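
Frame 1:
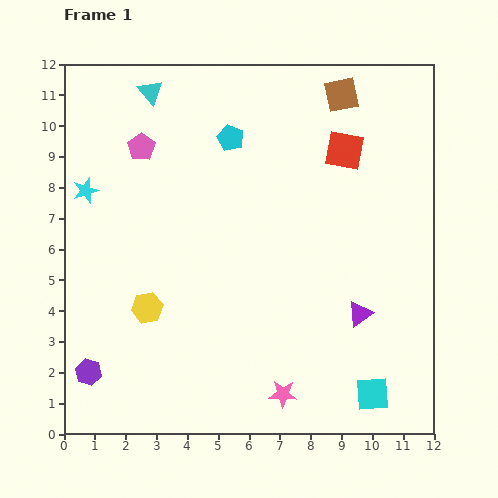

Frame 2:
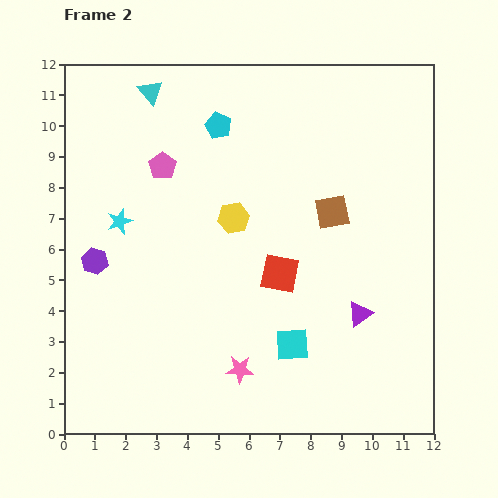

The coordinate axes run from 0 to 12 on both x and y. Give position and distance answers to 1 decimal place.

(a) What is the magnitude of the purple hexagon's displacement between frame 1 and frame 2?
3.6

The purple hexagon moved from (0.8, 2.0) to (1.0, 5.6), a distance of √(0.2² + 3.6²) ≈ 3.6.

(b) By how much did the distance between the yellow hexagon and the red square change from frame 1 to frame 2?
-5.9

Distance in frame 1: 8.2. Distance in frame 2: 2.3.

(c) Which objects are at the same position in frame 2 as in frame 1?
the cyan triangle, the purple triangle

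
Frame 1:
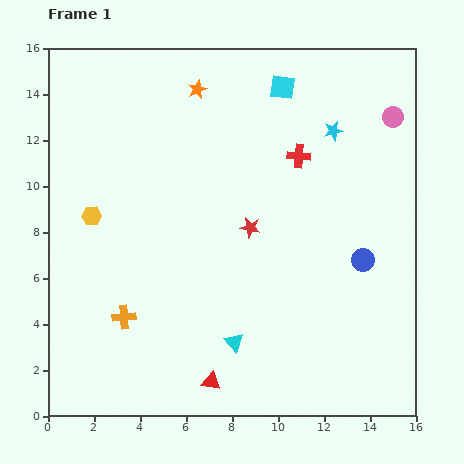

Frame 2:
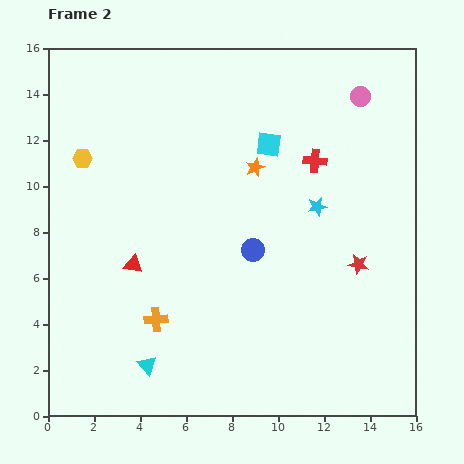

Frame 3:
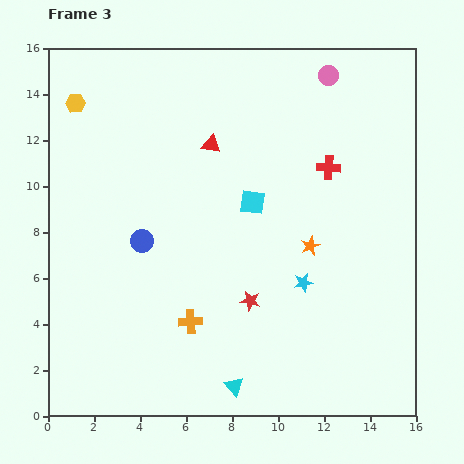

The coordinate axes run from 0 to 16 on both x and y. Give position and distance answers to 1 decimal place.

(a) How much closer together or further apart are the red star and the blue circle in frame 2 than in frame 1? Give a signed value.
-0.5

Distance in frame 1: 5.1. Distance in frame 2: 4.6.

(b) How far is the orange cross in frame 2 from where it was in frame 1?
1.4

The orange cross moved from (3.3, 4.3) to (4.7, 4.2), a distance of √(1.4² + 0.1²) ≈ 1.4.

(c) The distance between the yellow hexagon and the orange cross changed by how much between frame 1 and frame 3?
+6.1

Distance in frame 1: 4.6. Distance in frame 3: 10.7.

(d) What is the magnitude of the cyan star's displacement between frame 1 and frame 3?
6.7

The cyan star moved from (12.4, 12.4) to (11.1, 5.8), a distance of √(1.3² + 6.6²) ≈ 6.7.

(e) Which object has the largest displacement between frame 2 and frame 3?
the red triangle

(moved 6.2; next 5.0)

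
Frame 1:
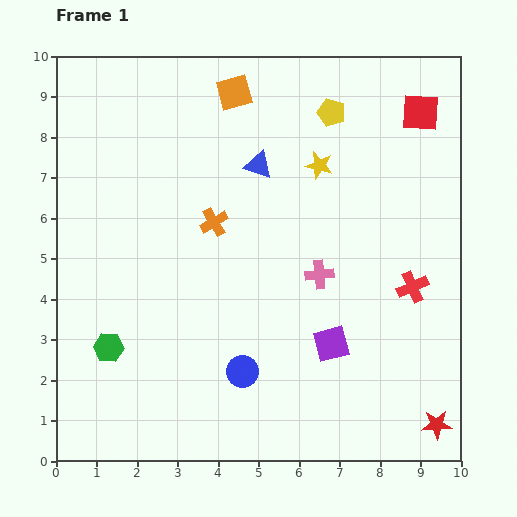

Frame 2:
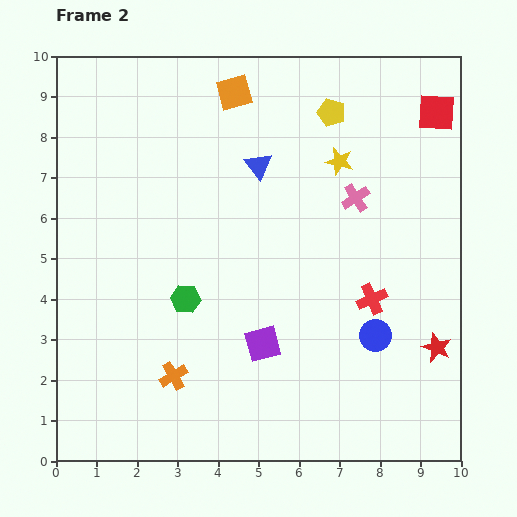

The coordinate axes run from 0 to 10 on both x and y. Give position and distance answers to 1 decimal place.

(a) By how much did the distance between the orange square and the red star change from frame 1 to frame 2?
-1.6

Distance in frame 1: 9.6. Distance in frame 2: 8.0.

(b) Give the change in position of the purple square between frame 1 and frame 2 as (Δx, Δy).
(-1.7, 0.0)

The purple square was at (6.8, 2.9) in frame 1 and (5.1, 2.9) in frame 2.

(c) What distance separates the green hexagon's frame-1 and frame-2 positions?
2.2

The green hexagon moved from (1.3, 2.8) to (3.2, 4.0), a distance of √(1.9² + 1.2²) ≈ 2.2.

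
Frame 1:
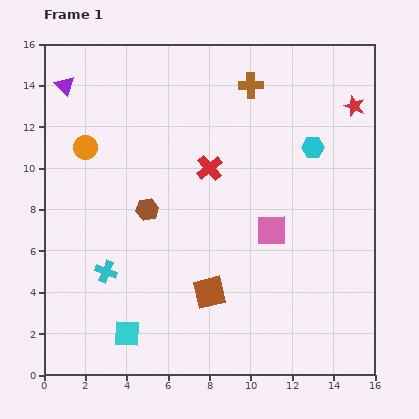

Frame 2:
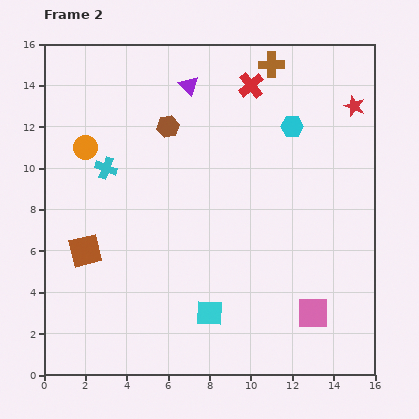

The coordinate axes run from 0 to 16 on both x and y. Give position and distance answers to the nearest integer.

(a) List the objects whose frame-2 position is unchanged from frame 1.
the red star, the orange circle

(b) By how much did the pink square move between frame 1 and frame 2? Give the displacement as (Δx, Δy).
(2, -4)

The pink square was at (11, 7) in frame 1 and (13, 3) in frame 2.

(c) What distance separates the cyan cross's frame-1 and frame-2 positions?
5

The cyan cross moved from (3, 5) to (3, 10), a distance of √(0² + 5²) ≈ 5.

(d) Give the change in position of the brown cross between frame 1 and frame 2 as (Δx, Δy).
(1, 1)

The brown cross was at (10, 14) in frame 1 and (11, 15) in frame 2.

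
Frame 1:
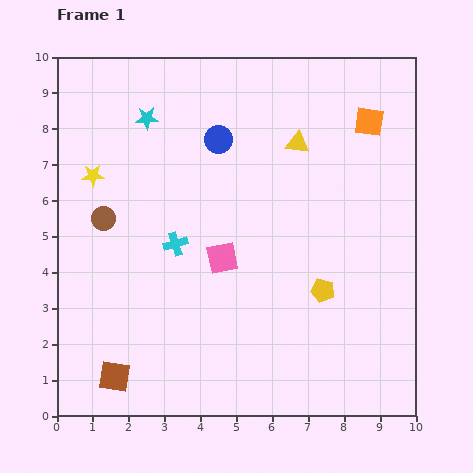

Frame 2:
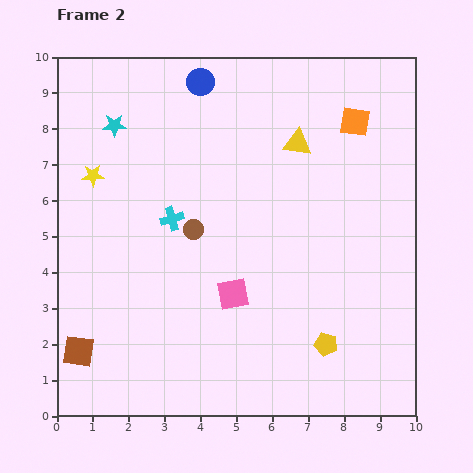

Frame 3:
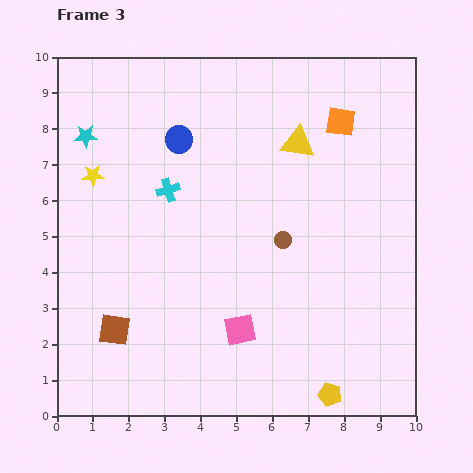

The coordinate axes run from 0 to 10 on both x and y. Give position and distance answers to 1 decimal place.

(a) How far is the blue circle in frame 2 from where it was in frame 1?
1.7

The blue circle moved from (4.5, 7.7) to (4.0, 9.3), a distance of √(0.5² + 1.6²) ≈ 1.7.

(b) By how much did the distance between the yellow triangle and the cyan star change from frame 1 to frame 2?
+0.8

Distance in frame 1: 4.3. Distance in frame 2: 5.1.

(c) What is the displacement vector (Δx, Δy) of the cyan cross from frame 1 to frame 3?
(-0.2, 1.5)

The cyan cross was at (3.3, 4.8) in frame 1 and (3.1, 6.3) in frame 3.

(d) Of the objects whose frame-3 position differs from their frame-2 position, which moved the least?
the orange square

(moved 0.4)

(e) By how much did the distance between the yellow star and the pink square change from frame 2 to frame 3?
+0.8

Distance in frame 2: 5.1. Distance in frame 3: 5.9.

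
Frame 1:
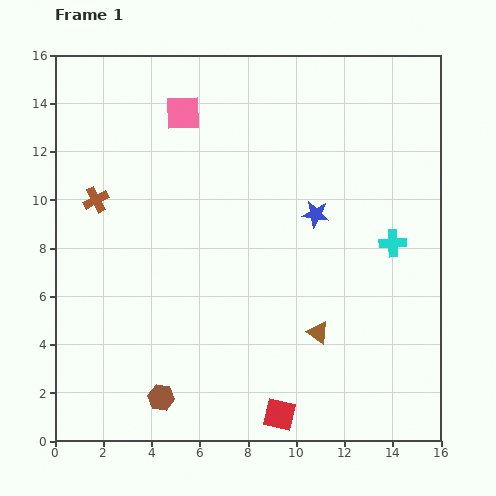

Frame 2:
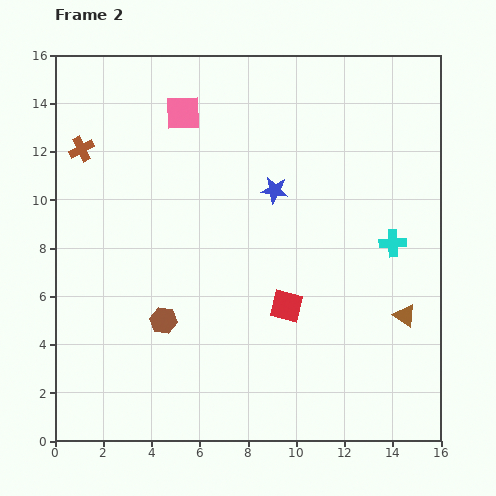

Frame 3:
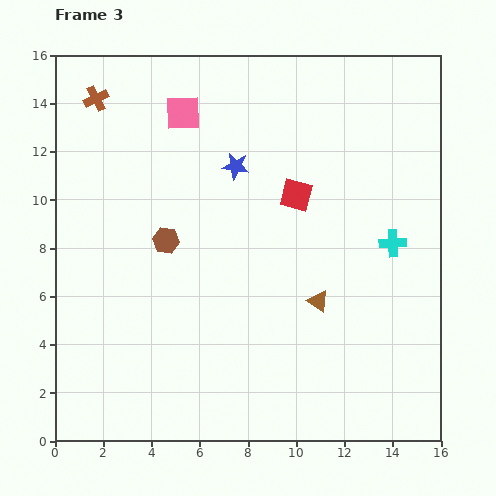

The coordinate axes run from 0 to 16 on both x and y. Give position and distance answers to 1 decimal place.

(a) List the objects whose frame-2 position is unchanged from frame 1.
the pink square, the cyan cross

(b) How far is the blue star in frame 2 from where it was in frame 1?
2.0

The blue star moved from (10.8, 9.4) to (9.1, 10.4), a distance of √(1.7² + 1.0²) ≈ 2.0.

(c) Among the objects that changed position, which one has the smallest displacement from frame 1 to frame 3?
the brown triangle

(moved 1.3)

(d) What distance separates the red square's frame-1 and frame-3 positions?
9.1

The red square moved from (9.3, 1.1) to (10.0, 10.2), a distance of √(0.7² + 9.1²) ≈ 9.1.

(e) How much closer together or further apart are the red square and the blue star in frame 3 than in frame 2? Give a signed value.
-2.0

Distance in frame 2: 4.8. Distance in frame 3: 2.8.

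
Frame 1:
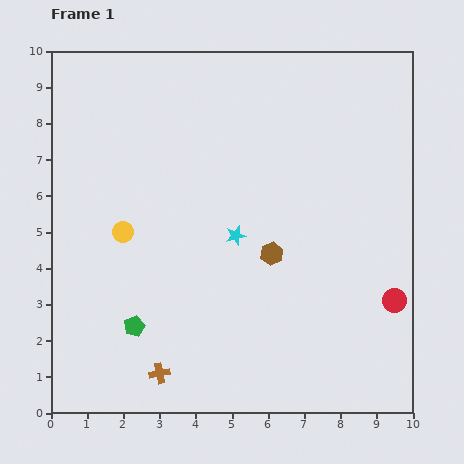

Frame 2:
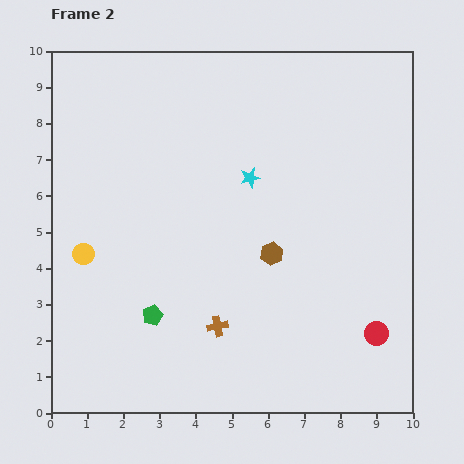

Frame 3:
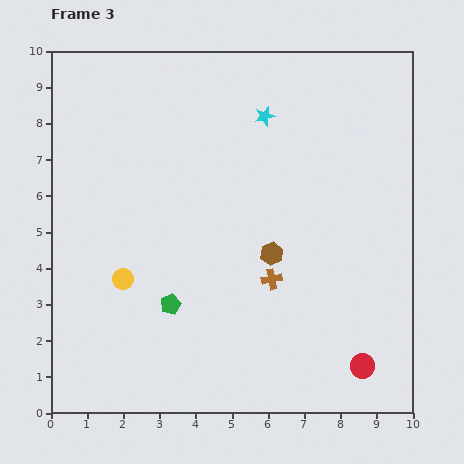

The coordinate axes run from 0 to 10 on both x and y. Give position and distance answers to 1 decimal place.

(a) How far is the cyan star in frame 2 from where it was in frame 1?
1.6

The cyan star moved from (5.1, 4.9) to (5.5, 6.5), a distance of √(0.4² + 1.6²) ≈ 1.6.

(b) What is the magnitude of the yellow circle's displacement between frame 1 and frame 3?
1.3

The yellow circle moved from (2.0, 5.0) to (2.0, 3.7), a distance of √(0.0² + 1.3²) ≈ 1.3.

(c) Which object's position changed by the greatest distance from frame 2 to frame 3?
the brown cross

(moved 2.0; next 1.7)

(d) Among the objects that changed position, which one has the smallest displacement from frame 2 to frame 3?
the green pentagon

(moved 0.6)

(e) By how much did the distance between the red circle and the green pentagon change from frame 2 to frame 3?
-0.6

Distance in frame 2: 6.2. Distance in frame 3: 5.6.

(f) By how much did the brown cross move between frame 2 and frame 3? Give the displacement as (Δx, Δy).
(1.5, 1.3)

The brown cross was at (4.6, 2.4) in frame 2 and (6.1, 3.7) in frame 3.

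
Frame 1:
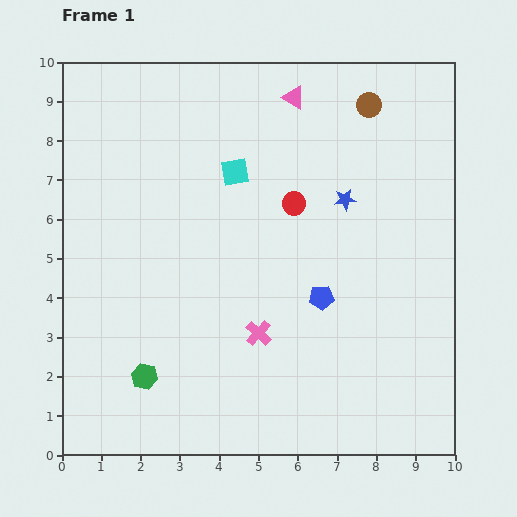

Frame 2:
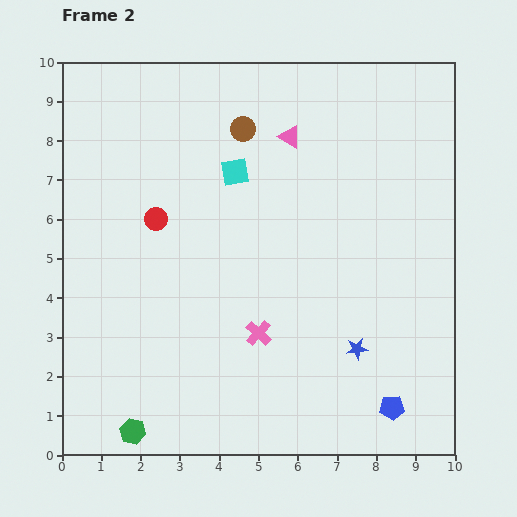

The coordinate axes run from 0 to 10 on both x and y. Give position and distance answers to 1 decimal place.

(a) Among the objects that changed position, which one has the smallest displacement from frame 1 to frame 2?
the pink triangle

(moved 1.0)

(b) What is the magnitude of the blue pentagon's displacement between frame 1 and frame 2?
3.3

The blue pentagon moved from (6.6, 4.0) to (8.4, 1.2), a distance of √(1.8² + 2.8²) ≈ 3.3.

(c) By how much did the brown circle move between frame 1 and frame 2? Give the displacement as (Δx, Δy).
(-3.2, -0.6)

The brown circle was at (7.8, 8.9) in frame 1 and (4.6, 8.3) in frame 2.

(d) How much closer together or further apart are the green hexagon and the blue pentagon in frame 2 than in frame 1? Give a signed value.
+1.7

Distance in frame 1: 4.9. Distance in frame 2: 6.6.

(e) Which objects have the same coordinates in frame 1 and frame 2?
the cyan square, the pink cross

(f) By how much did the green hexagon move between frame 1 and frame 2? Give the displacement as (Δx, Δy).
(-0.3, -1.4)

The green hexagon was at (2.1, 2.0) in frame 1 and (1.8, 0.6) in frame 2.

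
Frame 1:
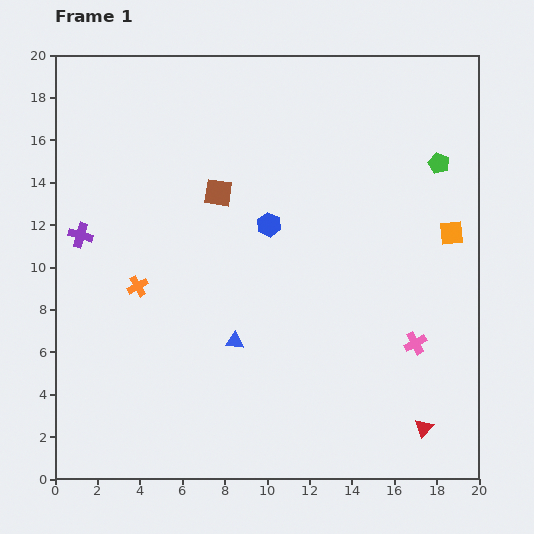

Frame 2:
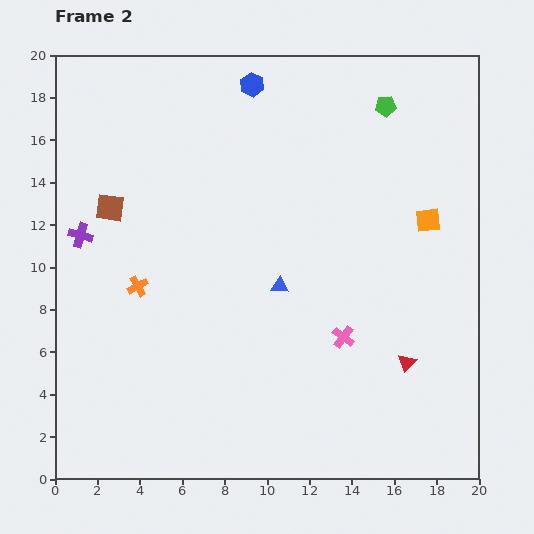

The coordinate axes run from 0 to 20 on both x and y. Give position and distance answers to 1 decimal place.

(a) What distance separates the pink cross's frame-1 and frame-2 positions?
3.4

The pink cross moved from (17.0, 6.4) to (13.6, 6.7), a distance of √(3.4² + 0.3²) ≈ 3.4.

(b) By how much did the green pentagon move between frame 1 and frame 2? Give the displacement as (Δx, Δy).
(-2.5, 2.7)

The green pentagon was at (18.1, 14.9) in frame 1 and (15.6, 17.6) in frame 2.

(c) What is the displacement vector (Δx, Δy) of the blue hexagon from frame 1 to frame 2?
(-0.8, 6.6)

The blue hexagon was at (10.1, 12.0) in frame 1 and (9.3, 18.6) in frame 2.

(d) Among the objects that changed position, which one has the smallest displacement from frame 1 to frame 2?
the orange square

(moved 1.3)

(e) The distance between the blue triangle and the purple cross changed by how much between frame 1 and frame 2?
+0.9

Distance in frame 1: 8.8. Distance in frame 2: 9.7.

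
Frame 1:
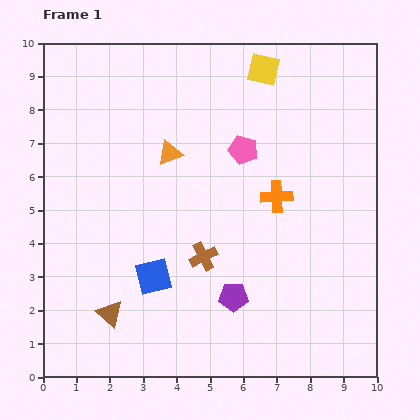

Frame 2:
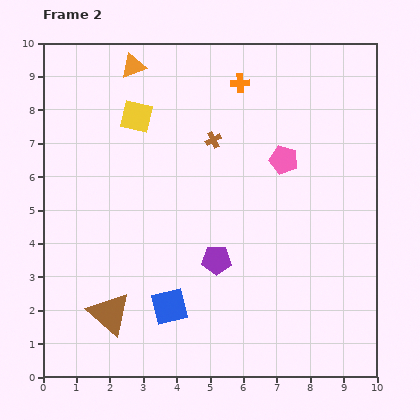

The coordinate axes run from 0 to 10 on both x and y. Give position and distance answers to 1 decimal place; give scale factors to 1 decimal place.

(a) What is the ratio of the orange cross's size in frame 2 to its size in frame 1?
0.6×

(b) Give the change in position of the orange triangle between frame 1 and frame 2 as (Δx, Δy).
(-1.1, 2.6)

The orange triangle was at (3.8, 6.7) in frame 1 and (2.7, 9.3) in frame 2.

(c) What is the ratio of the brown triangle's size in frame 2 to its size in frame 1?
1.6×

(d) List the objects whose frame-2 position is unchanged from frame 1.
the brown triangle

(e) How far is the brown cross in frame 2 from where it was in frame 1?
3.5

The brown cross moved from (4.8, 3.6) to (5.1, 7.1), a distance of √(0.3² + 3.5²) ≈ 3.5.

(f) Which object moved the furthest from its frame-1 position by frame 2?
the yellow square

(moved 4.0; next 3.6)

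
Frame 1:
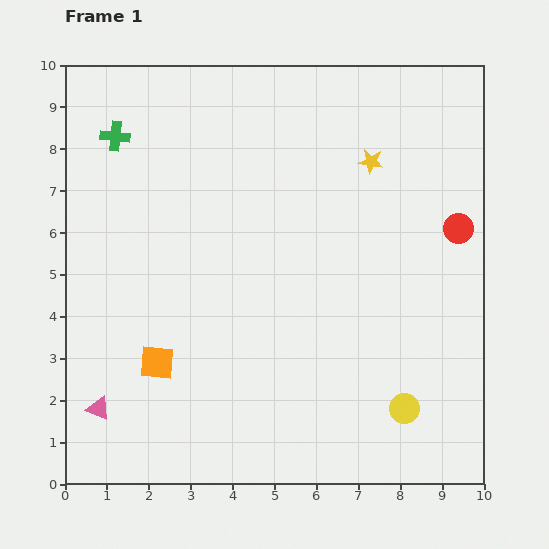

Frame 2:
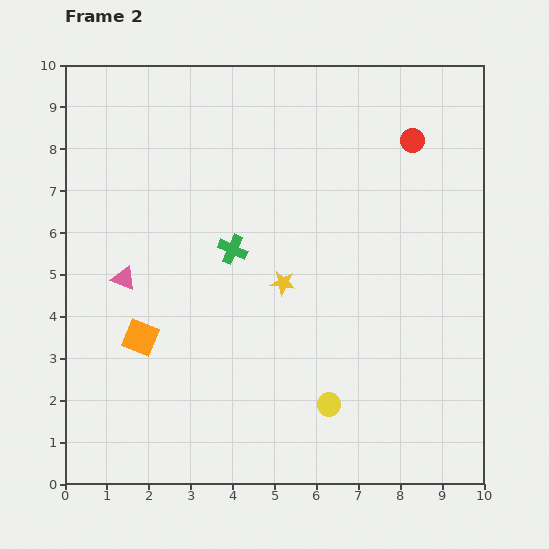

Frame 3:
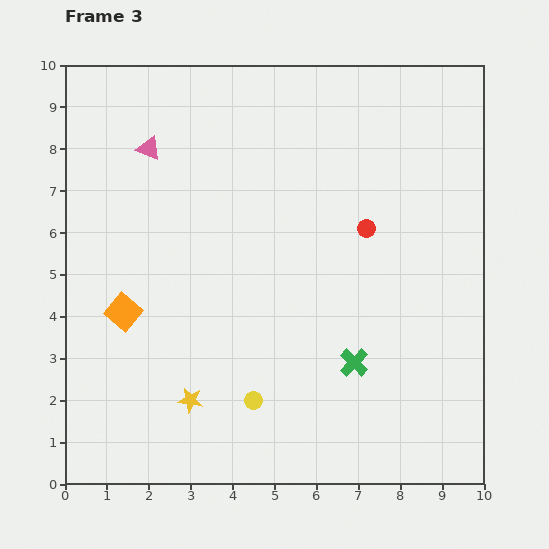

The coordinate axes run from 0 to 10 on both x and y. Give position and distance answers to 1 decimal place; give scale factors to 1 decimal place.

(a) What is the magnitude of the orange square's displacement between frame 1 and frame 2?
0.7

The orange square moved from (2.2, 2.9) to (1.8, 3.5), a distance of √(0.4² + 0.6²) ≈ 0.7.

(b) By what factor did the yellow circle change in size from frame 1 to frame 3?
0.6×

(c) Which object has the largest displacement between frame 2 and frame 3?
the green cross

(moved 4.0; next 3.6)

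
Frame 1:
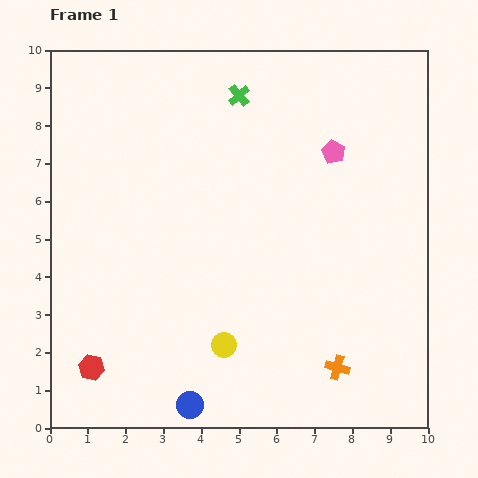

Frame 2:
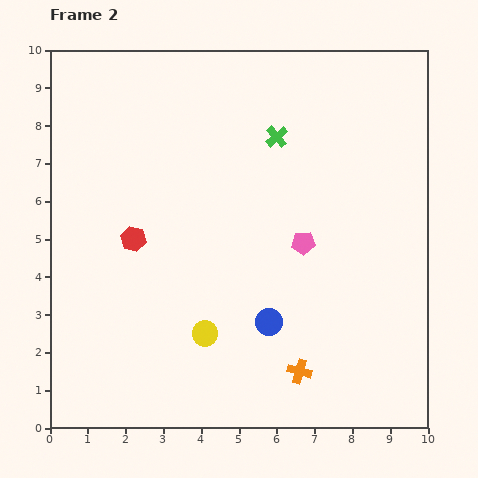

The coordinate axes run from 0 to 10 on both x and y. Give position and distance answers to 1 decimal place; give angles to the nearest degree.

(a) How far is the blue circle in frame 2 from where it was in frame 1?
3.0

The blue circle moved from (3.7, 0.6) to (5.8, 2.8), a distance of √(2.1² + 2.2²) ≈ 3.0.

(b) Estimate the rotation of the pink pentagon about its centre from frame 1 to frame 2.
31° counter-clockwise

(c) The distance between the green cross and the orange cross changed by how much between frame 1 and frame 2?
-1.5

Distance in frame 1: 7.7. Distance in frame 2: 6.2.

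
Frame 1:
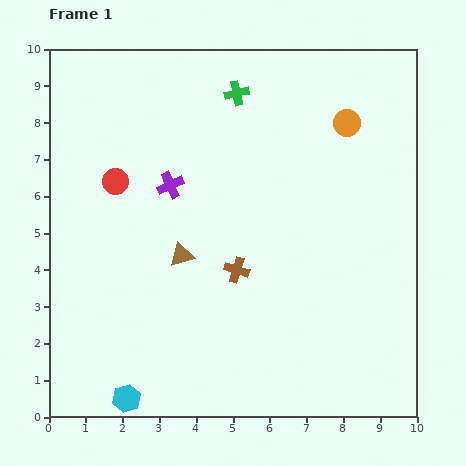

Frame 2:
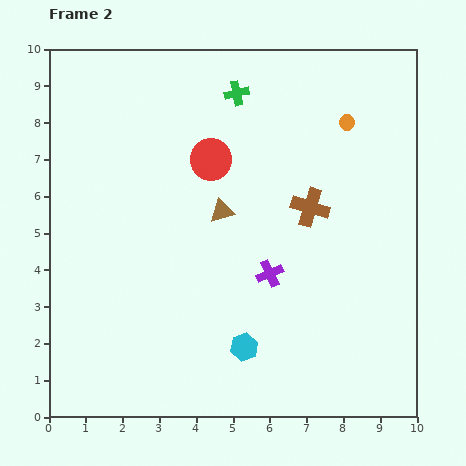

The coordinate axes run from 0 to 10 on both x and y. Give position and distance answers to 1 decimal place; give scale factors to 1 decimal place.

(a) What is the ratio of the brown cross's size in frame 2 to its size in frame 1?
1.5×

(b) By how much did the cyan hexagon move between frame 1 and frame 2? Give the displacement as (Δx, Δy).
(3.2, 1.4)

The cyan hexagon was at (2.1, 0.5) in frame 1 and (5.3, 1.9) in frame 2.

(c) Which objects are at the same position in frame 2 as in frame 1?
the orange circle, the green cross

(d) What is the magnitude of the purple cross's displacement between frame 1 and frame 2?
3.6

The purple cross moved from (3.3, 6.3) to (6.0, 3.9), a distance of √(2.7² + 2.4²) ≈ 3.6.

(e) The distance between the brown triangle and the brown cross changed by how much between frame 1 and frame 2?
+0.8

Distance in frame 1: 1.6. Distance in frame 2: 2.4.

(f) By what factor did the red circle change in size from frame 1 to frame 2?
1.6×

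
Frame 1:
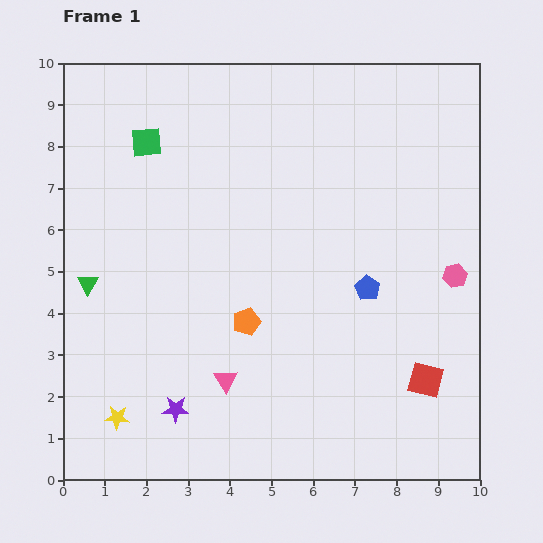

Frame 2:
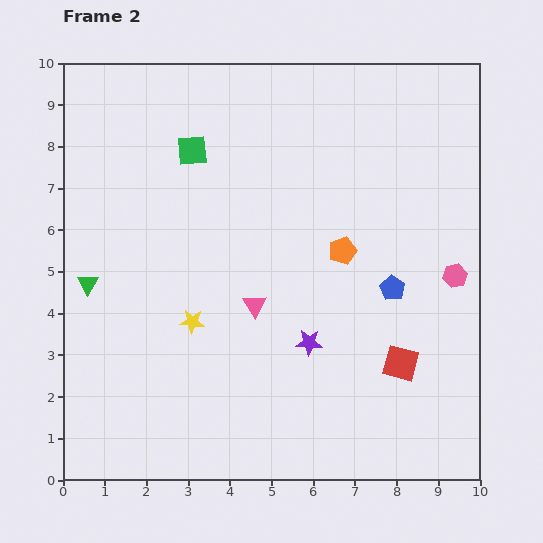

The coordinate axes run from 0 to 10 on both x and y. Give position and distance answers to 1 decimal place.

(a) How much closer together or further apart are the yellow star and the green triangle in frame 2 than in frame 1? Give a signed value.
-0.6

Distance in frame 1: 3.3. Distance in frame 2: 2.7.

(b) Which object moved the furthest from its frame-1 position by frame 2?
the purple star

(moved 3.6; next 2.9)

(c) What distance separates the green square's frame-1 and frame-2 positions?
1.1

The green square moved from (2.0, 8.1) to (3.1, 7.9), a distance of √(1.1² + 0.2²) ≈ 1.1.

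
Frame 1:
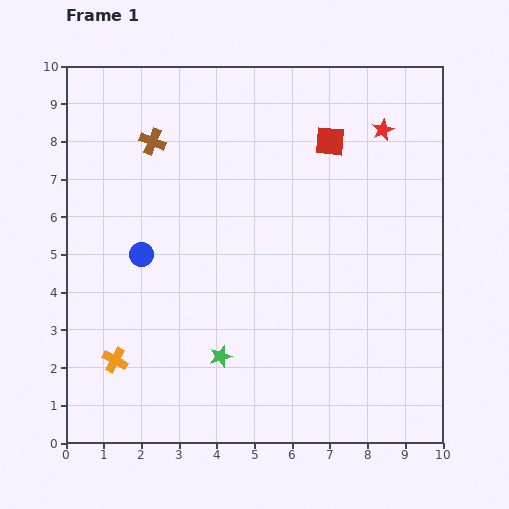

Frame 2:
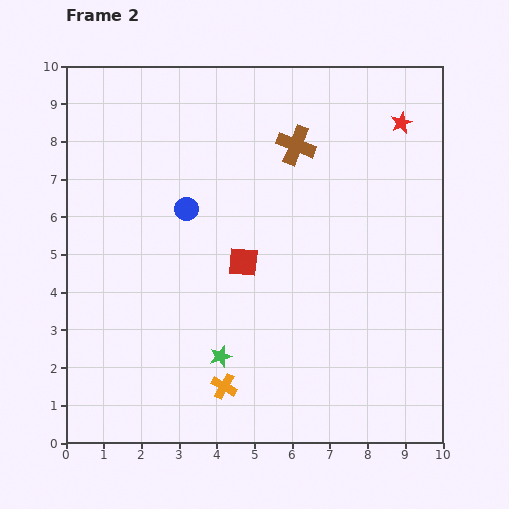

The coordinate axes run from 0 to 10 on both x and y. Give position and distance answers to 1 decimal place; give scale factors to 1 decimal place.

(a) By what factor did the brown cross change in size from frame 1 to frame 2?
1.5×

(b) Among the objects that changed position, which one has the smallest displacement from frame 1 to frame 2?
the red star

(moved 0.5)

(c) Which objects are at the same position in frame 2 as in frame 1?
the green star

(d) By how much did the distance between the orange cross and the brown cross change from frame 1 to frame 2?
+0.8

Distance in frame 1: 5.9. Distance in frame 2: 6.7.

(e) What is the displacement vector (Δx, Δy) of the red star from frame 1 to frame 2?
(0.5, 0.2)

The red star was at (8.4, 8.3) in frame 1 and (8.9, 8.5) in frame 2.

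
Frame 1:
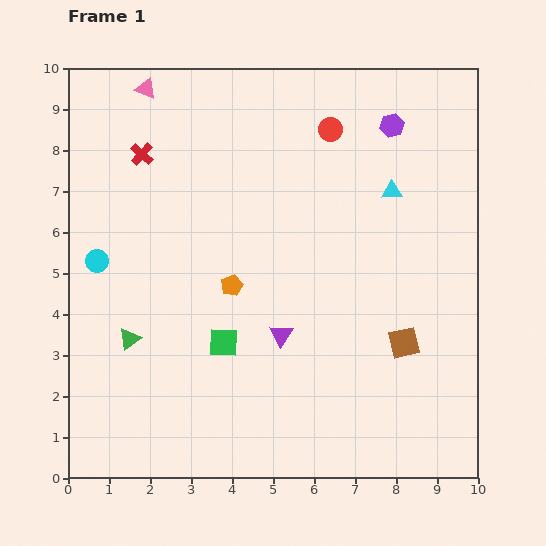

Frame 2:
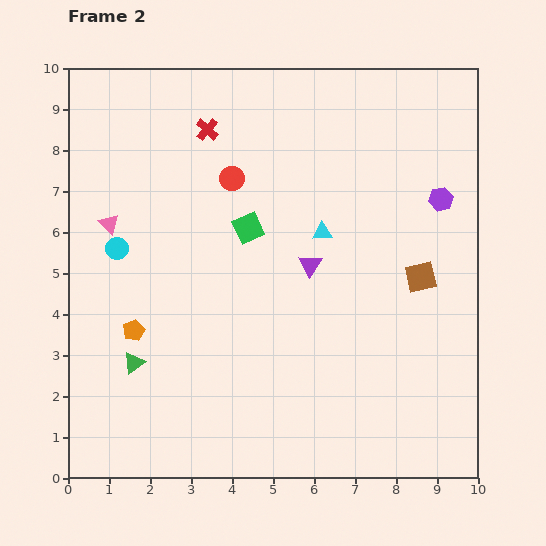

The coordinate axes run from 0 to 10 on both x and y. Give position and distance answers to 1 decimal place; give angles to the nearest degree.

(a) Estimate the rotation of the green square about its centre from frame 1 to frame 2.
27° counter-clockwise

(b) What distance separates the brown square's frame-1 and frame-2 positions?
1.6

The brown square moved from (8.2, 3.3) to (8.6, 4.9), a distance of √(0.4² + 1.6²) ≈ 1.6.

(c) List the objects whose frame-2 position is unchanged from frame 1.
none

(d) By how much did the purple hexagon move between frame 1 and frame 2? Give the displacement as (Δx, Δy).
(1.2, -1.8)

The purple hexagon was at (7.9, 8.6) in frame 1 and (9.1, 6.8) in frame 2.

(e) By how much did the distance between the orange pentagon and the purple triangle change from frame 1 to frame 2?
+2.9

Distance in frame 1: 1.7. Distance in frame 2: 4.6.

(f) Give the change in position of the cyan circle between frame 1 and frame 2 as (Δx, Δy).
(0.5, 0.3)

The cyan circle was at (0.7, 5.3) in frame 1 and (1.2, 5.6) in frame 2.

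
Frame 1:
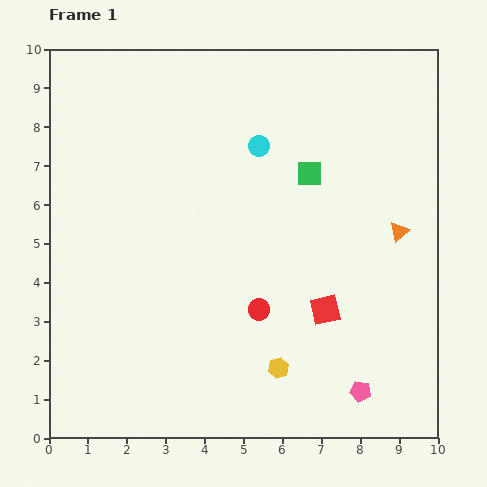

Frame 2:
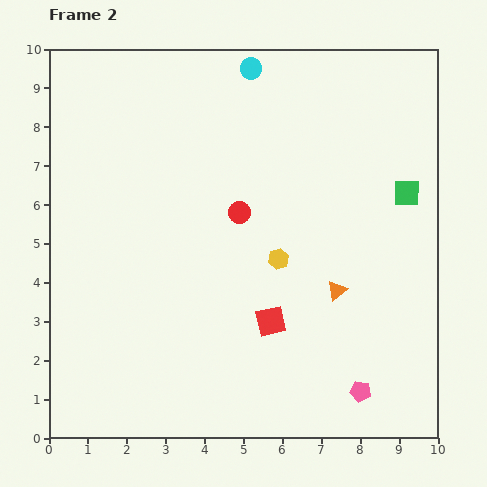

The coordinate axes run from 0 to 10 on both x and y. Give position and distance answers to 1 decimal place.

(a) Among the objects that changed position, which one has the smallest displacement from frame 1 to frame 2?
the red square

(moved 1.4)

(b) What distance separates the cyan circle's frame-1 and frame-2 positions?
2.0

The cyan circle moved from (5.4, 7.5) to (5.2, 9.5), a distance of √(0.2² + 2.0²) ≈ 2.0.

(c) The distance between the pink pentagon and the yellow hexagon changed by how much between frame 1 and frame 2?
+1.8

Distance in frame 1: 2.2. Distance in frame 2: 4.0.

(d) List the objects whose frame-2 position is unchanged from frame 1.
the pink pentagon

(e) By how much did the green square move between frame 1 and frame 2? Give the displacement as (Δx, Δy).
(2.5, -0.5)

The green square was at (6.7, 6.8) in frame 1 and (9.2, 6.3) in frame 2.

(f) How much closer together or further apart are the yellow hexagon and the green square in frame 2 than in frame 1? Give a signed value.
-1.4

Distance in frame 1: 5.1. Distance in frame 2: 3.7.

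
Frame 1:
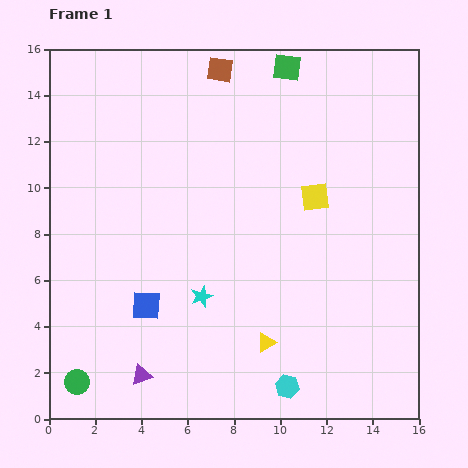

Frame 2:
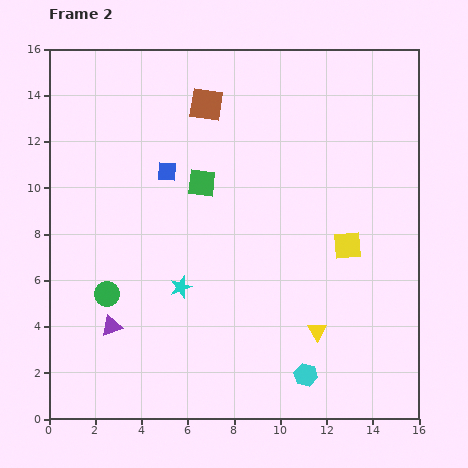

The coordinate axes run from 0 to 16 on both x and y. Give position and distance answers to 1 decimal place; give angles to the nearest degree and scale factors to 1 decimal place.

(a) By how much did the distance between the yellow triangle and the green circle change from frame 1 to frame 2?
+0.8

Distance in frame 1: 8.4. Distance in frame 2: 9.2.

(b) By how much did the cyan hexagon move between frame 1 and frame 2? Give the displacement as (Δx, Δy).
(0.8, 0.5)

The cyan hexagon was at (10.3, 1.4) in frame 1 and (11.1, 1.9) in frame 2.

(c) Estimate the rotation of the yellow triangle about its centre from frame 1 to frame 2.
32° counter-clockwise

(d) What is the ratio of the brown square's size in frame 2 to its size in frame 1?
1.3×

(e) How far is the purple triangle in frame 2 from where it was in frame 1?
2.5

The purple triangle moved from (4.0, 1.9) to (2.7, 4.0), a distance of √(1.3² + 2.1²) ≈ 2.5.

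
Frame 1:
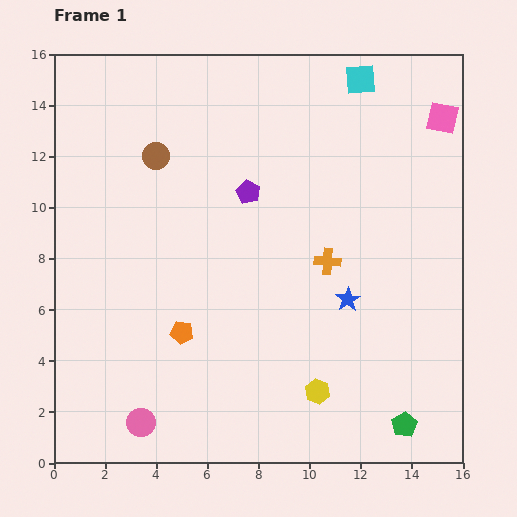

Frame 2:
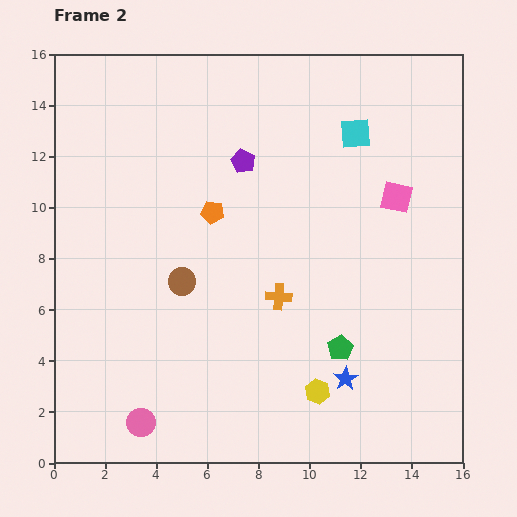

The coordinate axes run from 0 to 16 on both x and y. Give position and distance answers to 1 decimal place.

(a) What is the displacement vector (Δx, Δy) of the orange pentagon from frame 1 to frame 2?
(1.2, 4.7)

The orange pentagon was at (5.0, 5.1) in frame 1 and (6.2, 9.8) in frame 2.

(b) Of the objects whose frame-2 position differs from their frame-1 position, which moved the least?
the purple pentagon

(moved 1.2)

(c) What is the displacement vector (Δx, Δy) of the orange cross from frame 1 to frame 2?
(-1.9, -1.4)

The orange cross was at (10.7, 7.9) in frame 1 and (8.8, 6.5) in frame 2.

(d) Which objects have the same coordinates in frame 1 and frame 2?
the yellow hexagon, the pink circle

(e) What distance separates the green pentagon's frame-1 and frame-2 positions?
3.9

The green pentagon moved from (13.7, 1.5) to (11.2, 4.5), a distance of √(2.5² + 3.0²) ≈ 3.9.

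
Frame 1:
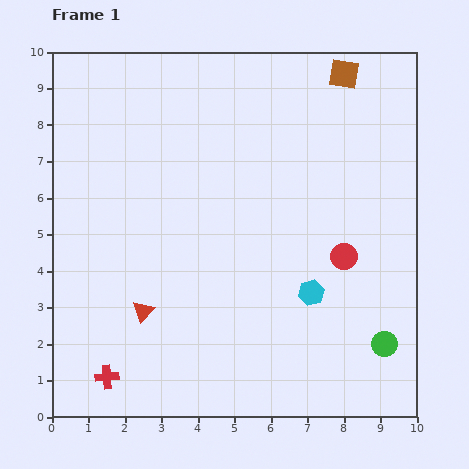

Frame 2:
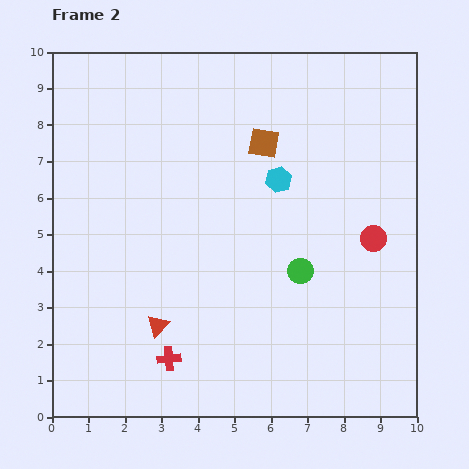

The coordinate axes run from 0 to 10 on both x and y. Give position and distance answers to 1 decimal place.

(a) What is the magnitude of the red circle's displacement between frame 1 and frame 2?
0.9

The red circle moved from (8.0, 4.4) to (8.8, 4.9), a distance of √(0.8² + 0.5²) ≈ 0.9.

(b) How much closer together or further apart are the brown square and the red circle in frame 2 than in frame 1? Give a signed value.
-1.0

Distance in frame 1: 5.0. Distance in frame 2: 4.0.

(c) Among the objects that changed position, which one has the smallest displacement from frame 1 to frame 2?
the red triangle

(moved 0.6)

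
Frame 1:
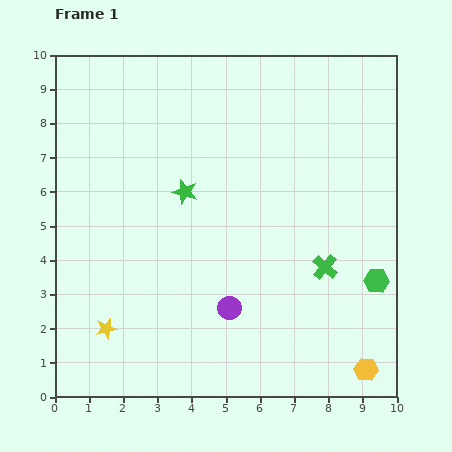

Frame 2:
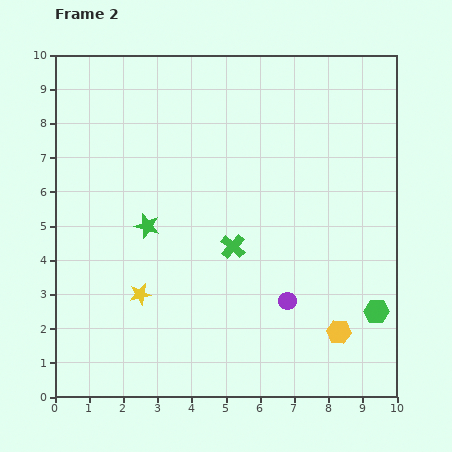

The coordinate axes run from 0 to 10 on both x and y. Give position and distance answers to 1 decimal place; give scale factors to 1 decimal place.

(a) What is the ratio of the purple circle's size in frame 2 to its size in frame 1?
0.7×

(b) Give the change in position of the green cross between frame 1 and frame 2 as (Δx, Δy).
(-2.7, 0.6)

The green cross was at (7.9, 3.8) in frame 1 and (5.2, 4.4) in frame 2.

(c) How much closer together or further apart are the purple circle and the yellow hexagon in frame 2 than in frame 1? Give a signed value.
-2.7

Distance in frame 1: 4.4. Distance in frame 2: 1.7.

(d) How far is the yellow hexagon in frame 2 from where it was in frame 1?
1.4

The yellow hexagon moved from (9.1, 0.8) to (8.3, 1.9), a distance of √(0.8² + 1.1²) ≈ 1.4.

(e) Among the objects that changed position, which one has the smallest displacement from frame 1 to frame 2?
the green hexagon

(moved 0.9)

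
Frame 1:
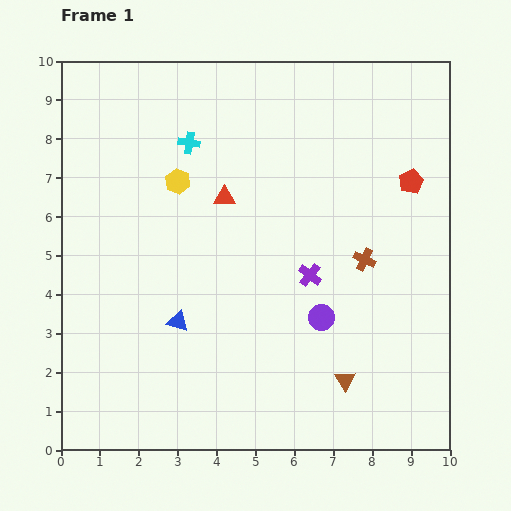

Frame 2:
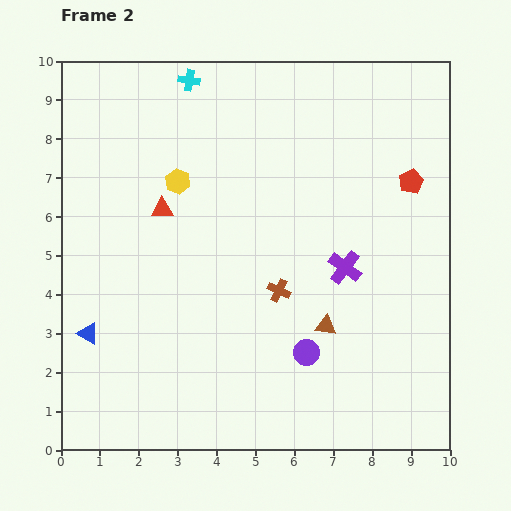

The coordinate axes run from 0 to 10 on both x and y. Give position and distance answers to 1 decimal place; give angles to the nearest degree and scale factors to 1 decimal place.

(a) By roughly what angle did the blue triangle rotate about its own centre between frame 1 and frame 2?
15° clockwise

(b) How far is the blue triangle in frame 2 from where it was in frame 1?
2.3

The blue triangle moved from (3.0, 3.3) to (0.7, 3.0), a distance of √(2.3² + 0.3²) ≈ 2.3.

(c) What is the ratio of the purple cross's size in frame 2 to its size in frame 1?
1.4×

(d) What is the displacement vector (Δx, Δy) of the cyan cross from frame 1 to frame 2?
(0.0, 1.6)

The cyan cross was at (3.3, 7.9) in frame 1 and (3.3, 9.5) in frame 2.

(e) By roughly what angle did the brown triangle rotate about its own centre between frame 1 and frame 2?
50° counter-clockwise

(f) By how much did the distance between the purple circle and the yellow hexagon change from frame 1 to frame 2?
+0.4

Distance in frame 1: 5.1. Distance in frame 2: 5.5.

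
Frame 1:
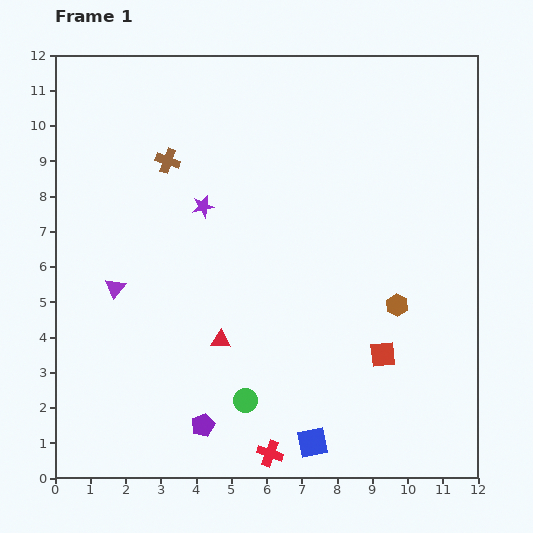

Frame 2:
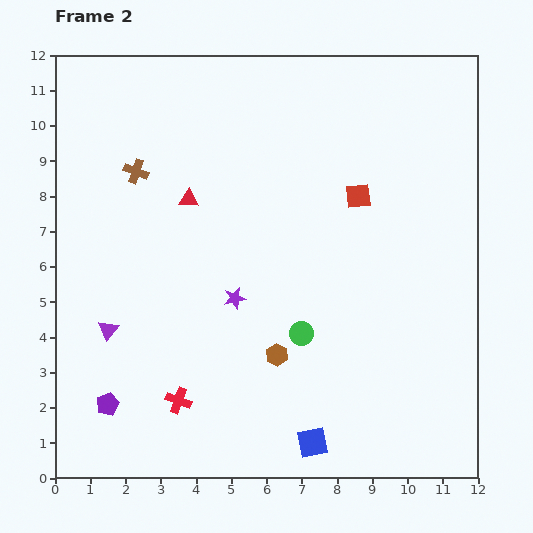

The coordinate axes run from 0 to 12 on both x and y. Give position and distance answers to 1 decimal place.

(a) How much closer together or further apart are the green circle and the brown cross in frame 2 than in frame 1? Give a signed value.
-0.5

Distance in frame 1: 7.1. Distance in frame 2: 6.6.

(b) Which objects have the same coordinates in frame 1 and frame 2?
the blue square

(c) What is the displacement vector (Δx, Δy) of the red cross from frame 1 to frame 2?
(-2.6, 1.5)

The red cross was at (6.1, 0.7) in frame 1 and (3.5, 2.2) in frame 2.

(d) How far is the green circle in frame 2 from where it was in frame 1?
2.5

The green circle moved from (5.4, 2.2) to (7.0, 4.1), a distance of √(1.6² + 1.9²) ≈ 2.5.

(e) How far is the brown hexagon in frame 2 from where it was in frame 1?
3.7

The brown hexagon moved from (9.7, 4.9) to (6.3, 3.5), a distance of √(3.4² + 1.4²) ≈ 3.7.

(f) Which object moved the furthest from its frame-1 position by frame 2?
the red square

(moved 4.6; next 4.1)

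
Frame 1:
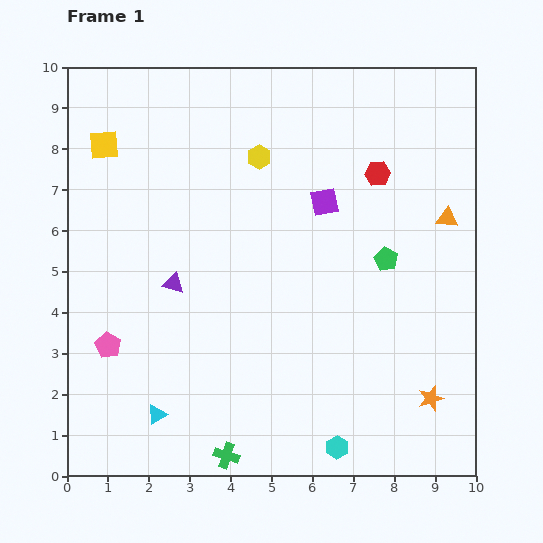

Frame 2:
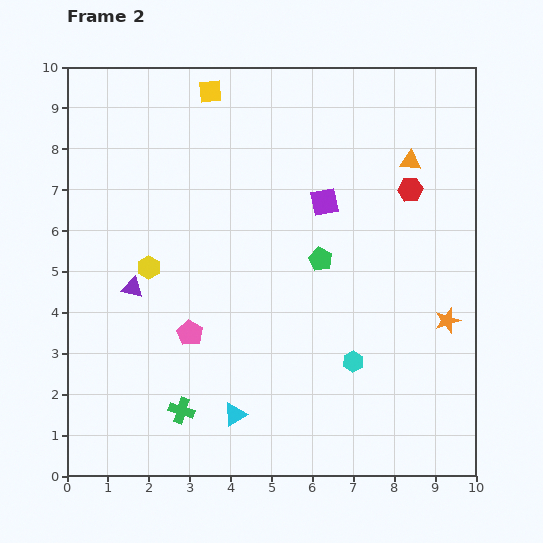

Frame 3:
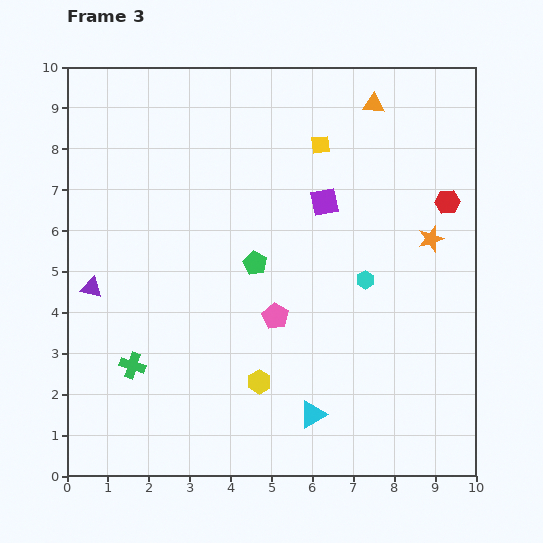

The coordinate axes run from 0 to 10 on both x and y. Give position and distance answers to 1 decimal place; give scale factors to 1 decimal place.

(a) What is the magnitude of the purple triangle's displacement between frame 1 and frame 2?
1.0

The purple triangle moved from (2.6, 4.7) to (1.6, 4.6), a distance of √(1.0² + 0.1²) ≈ 1.0.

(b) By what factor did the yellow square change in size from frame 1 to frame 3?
0.6×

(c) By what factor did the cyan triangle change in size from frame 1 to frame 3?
1.4×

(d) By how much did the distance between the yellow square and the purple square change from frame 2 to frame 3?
-2.5

Distance in frame 2: 3.9. Distance in frame 3: 1.4.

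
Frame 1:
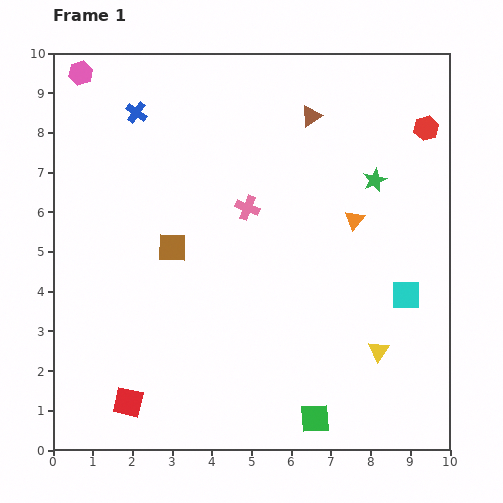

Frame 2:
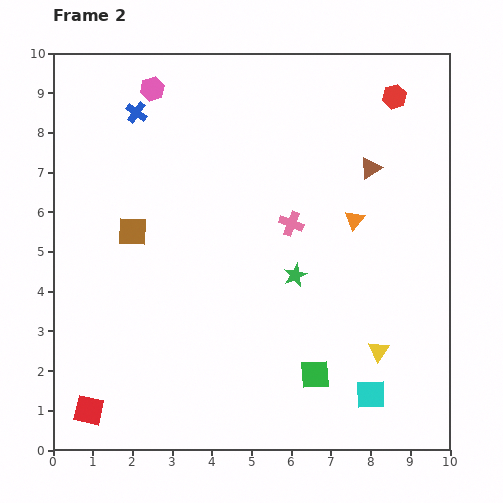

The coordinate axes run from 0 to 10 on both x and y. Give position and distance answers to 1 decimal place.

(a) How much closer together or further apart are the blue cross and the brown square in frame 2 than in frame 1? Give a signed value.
-0.5

Distance in frame 1: 3.5. Distance in frame 2: 3.0.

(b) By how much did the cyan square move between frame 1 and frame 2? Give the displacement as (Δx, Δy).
(-0.9, -2.5)

The cyan square was at (8.9, 3.9) in frame 1 and (8.0, 1.4) in frame 2.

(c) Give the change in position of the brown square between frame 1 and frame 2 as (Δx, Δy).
(-1.0, 0.4)

The brown square was at (3.0, 5.1) in frame 1 and (2.0, 5.5) in frame 2.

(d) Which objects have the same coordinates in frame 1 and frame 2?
the blue cross, the yellow triangle, the orange triangle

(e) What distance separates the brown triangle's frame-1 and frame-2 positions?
2.0

The brown triangle moved from (6.5, 8.4) to (8.0, 7.1), a distance of √(1.5² + 1.3²) ≈ 2.0.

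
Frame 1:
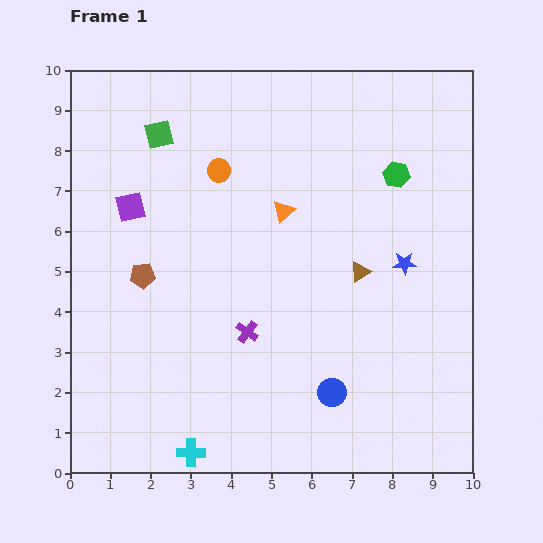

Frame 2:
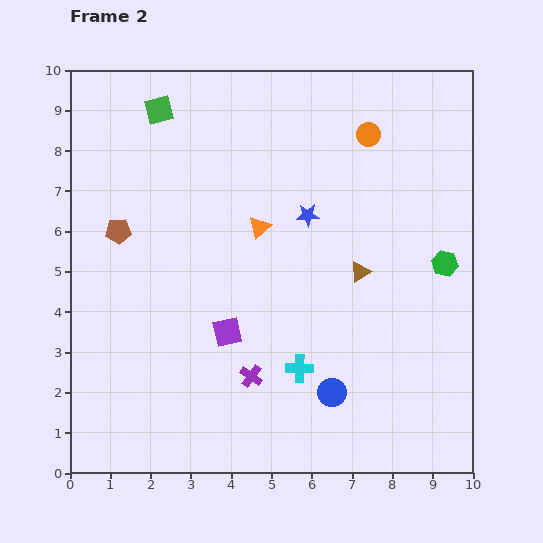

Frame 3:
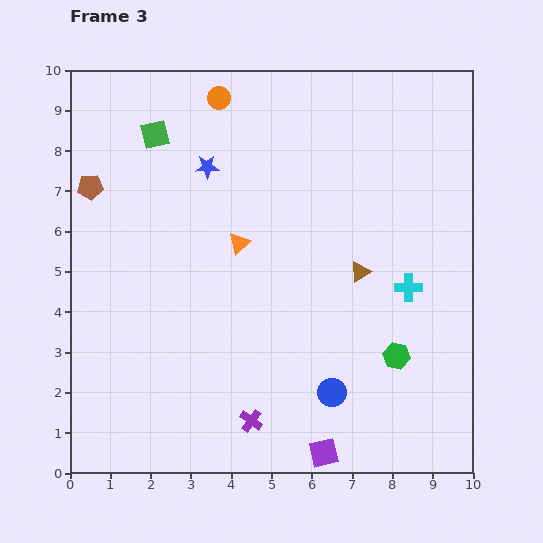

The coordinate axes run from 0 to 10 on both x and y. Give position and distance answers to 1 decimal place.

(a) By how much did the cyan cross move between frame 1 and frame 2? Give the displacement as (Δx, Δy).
(2.7, 2.1)

The cyan cross was at (3.0, 0.5) in frame 1 and (5.7, 2.6) in frame 2.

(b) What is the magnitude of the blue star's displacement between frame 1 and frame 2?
2.7

The blue star moved from (8.3, 5.2) to (5.9, 6.4), a distance of √(2.4² + 1.2²) ≈ 2.7.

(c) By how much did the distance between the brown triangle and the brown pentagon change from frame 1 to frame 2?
+0.7

Distance in frame 1: 5.4. Distance in frame 2: 6.1.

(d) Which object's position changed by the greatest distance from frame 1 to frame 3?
the purple square

(moved 7.8; next 6.8)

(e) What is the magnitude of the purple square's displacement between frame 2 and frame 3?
3.8

The purple square moved from (3.9, 3.5) to (6.3, 0.5), a distance of √(2.4² + 3.0²) ≈ 3.8.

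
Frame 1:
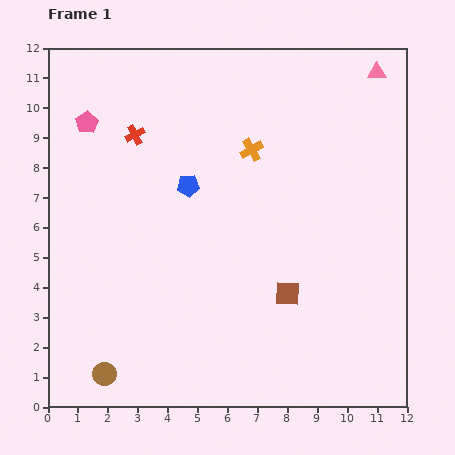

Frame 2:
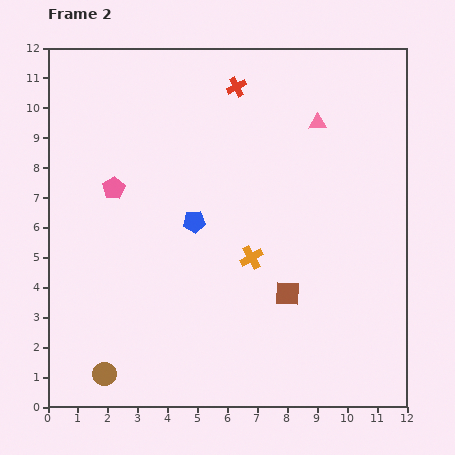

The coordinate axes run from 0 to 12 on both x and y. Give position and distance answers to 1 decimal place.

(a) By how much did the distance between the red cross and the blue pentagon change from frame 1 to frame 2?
+2.2

Distance in frame 1: 2.5. Distance in frame 2: 4.7.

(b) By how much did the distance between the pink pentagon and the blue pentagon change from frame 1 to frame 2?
-1.1

Distance in frame 1: 4.0. Distance in frame 2: 2.9.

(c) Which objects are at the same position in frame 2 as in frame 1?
the brown circle, the brown square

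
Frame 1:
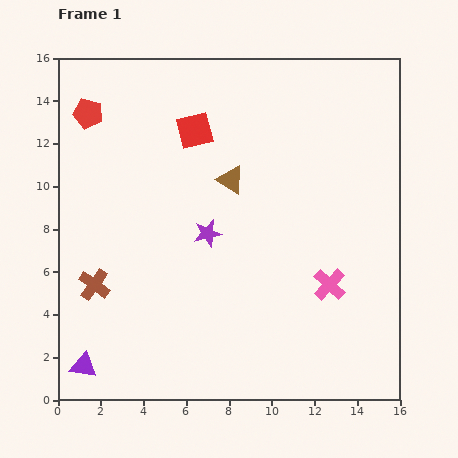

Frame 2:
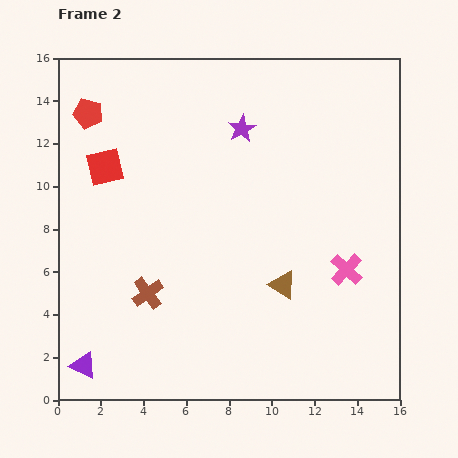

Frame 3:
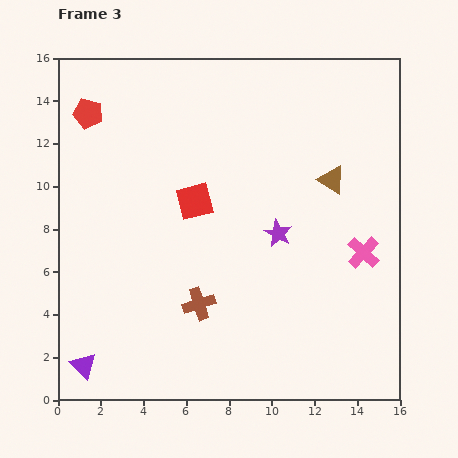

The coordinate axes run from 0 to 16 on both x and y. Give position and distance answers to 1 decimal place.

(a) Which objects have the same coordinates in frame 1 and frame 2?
the purple triangle, the red pentagon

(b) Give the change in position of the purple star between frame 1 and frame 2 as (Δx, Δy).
(1.6, 4.9)

The purple star was at (7.0, 7.8) in frame 1 and (8.6, 12.7) in frame 2.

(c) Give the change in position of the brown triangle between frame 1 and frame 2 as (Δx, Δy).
(2.4, -4.9)

The brown triangle was at (8.1, 10.3) in frame 1 and (10.5, 5.4) in frame 2.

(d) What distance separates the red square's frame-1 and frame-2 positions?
4.5

The red square moved from (6.4, 12.6) to (2.2, 10.9), a distance of √(4.2² + 1.7²) ≈ 4.5.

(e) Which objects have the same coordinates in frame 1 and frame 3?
the purple triangle, the red pentagon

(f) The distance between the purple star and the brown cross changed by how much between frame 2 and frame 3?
-3.9

Distance in frame 2: 8.9. Distance in frame 3: 5.0.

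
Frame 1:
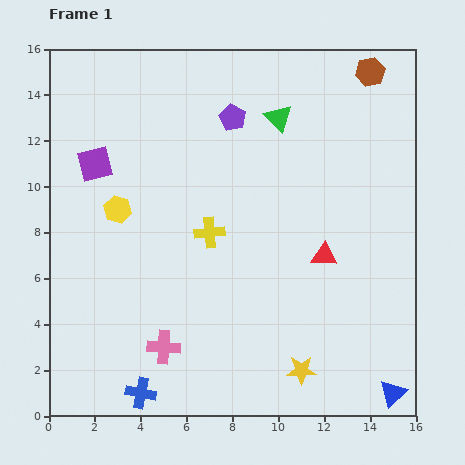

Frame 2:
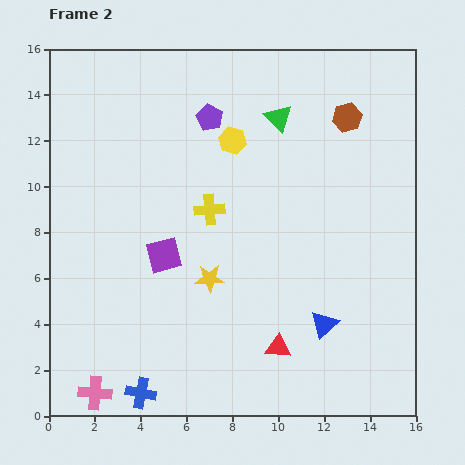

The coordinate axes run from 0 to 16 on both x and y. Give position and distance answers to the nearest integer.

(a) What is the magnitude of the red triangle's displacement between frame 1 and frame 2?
4

The red triangle moved from (12, 7) to (10, 3), a distance of √(2² + 4²) ≈ 4.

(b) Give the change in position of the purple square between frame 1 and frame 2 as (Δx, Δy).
(3, -4)

The purple square was at (2, 11) in frame 1 and (5, 7) in frame 2.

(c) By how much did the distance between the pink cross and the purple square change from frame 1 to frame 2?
-2

Distance in frame 1: 9. Distance in frame 2: 7.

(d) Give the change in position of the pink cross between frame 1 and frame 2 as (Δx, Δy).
(-3, -2)

The pink cross was at (5, 3) in frame 1 and (2, 1) in frame 2.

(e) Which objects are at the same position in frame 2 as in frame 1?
the green triangle, the blue cross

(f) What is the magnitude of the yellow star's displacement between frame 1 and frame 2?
6

The yellow star moved from (11, 2) to (7, 6), a distance of √(4² + 4²) ≈ 6.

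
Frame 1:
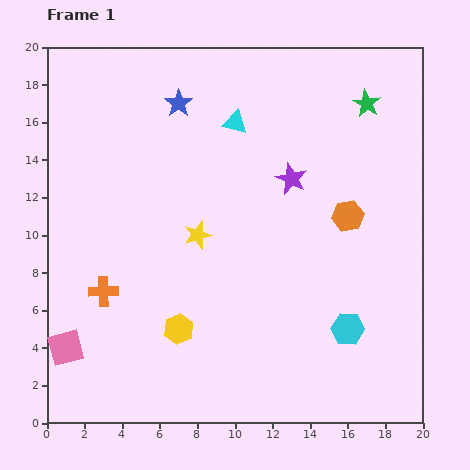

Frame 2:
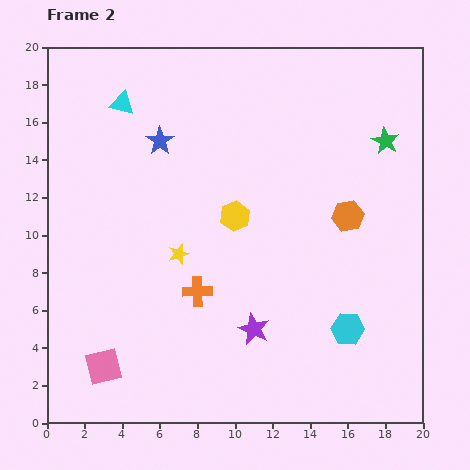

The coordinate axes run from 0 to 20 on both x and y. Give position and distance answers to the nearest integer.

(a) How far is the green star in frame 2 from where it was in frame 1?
2

The green star moved from (17, 17) to (18, 15), a distance of √(1² + 2²) ≈ 2.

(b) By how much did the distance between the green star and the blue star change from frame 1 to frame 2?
+2

Distance in frame 1: 10. Distance in frame 2: 12.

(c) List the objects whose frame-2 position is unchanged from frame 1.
the orange hexagon, the cyan hexagon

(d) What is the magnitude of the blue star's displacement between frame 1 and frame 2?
2

The blue star moved from (7, 17) to (6, 15), a distance of √(1² + 2²) ≈ 2.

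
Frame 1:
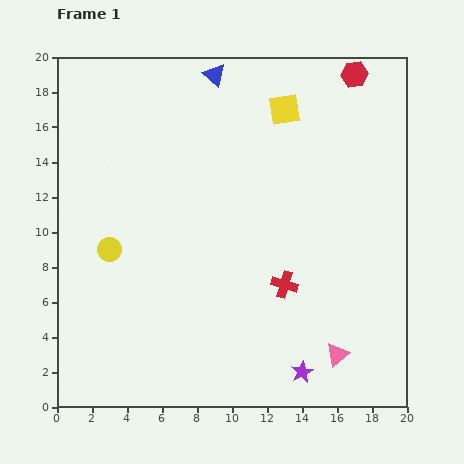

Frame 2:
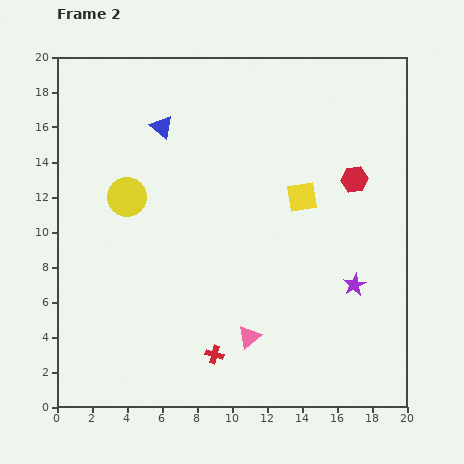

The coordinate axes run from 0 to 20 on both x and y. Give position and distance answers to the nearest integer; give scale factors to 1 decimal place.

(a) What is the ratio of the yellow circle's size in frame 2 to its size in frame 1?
1.7×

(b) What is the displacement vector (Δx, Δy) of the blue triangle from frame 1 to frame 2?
(-3, -3)

The blue triangle was at (9, 19) in frame 1 and (6, 16) in frame 2.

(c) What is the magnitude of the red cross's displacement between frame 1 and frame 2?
6

The red cross moved from (13, 7) to (9, 3), a distance of √(4² + 4²) ≈ 6.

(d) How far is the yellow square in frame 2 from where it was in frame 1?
5

The yellow square moved from (13, 17) to (14, 12), a distance of √(1² + 5²) ≈ 5.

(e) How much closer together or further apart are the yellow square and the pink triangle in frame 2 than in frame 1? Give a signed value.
-5

Distance in frame 1: 14. Distance in frame 2: 9.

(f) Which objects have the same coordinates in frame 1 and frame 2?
none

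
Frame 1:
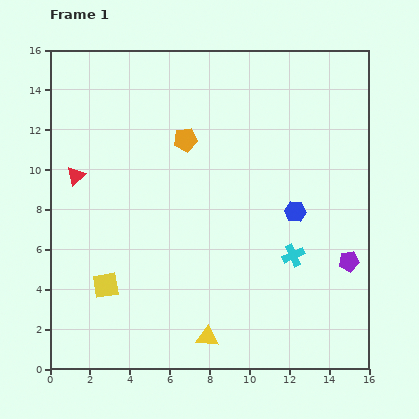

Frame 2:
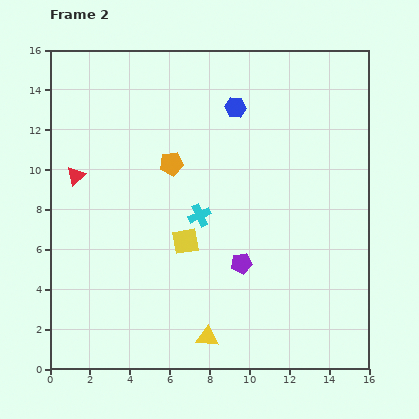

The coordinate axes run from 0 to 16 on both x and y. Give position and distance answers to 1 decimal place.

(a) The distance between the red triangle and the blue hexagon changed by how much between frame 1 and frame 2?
-2.4

Distance in frame 1: 11.1. Distance in frame 2: 8.7.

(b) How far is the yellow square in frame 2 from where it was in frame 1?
4.6

The yellow square moved from (2.8, 4.2) to (6.8, 6.4), a distance of √(4.0² + 2.2²) ≈ 4.6.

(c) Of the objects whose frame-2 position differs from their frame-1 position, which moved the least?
the orange pentagon

(moved 1.4)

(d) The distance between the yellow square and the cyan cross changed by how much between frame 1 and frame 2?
-8.0

Distance in frame 1: 9.5. Distance in frame 2: 1.5.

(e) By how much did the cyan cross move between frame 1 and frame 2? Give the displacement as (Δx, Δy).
(-4.7, 2.0)

The cyan cross was at (12.2, 5.7) in frame 1 and (7.5, 7.7) in frame 2.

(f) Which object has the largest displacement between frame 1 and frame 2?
the blue hexagon

(moved 6.0; next 5.4)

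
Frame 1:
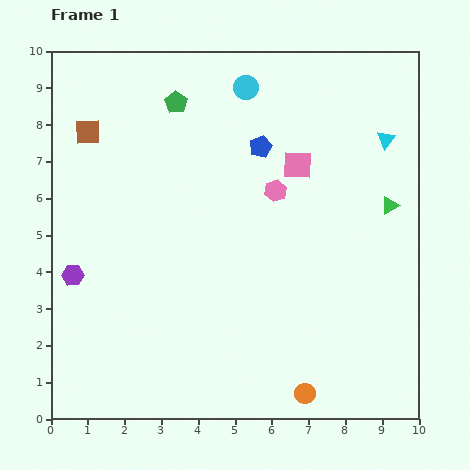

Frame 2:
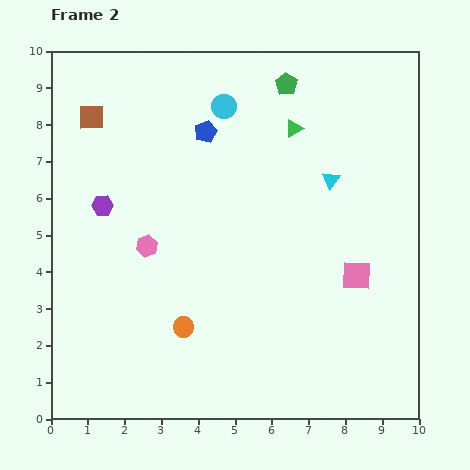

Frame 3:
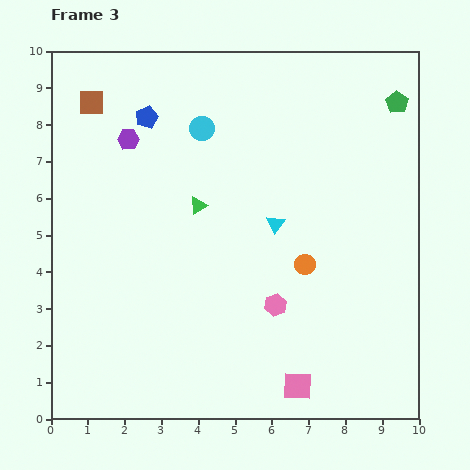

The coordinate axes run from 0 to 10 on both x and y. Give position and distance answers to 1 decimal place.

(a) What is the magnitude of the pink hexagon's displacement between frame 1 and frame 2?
3.8

The pink hexagon moved from (6.1, 6.2) to (2.6, 4.7), a distance of √(3.5² + 1.5²) ≈ 3.8.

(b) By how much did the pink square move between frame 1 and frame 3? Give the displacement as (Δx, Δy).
(0.0, -6.0)

The pink square was at (6.7, 6.9) in frame 1 and (6.7, 0.9) in frame 3.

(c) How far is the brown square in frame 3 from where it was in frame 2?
0.4

The brown square moved from (1.1, 8.2) to (1.1, 8.6), a distance of √(0.0² + 0.4²) ≈ 0.4.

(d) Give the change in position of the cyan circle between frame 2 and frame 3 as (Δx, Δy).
(-0.6, -0.6)

The cyan circle was at (4.7, 8.5) in frame 2 and (4.1, 7.9) in frame 3.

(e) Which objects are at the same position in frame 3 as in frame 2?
none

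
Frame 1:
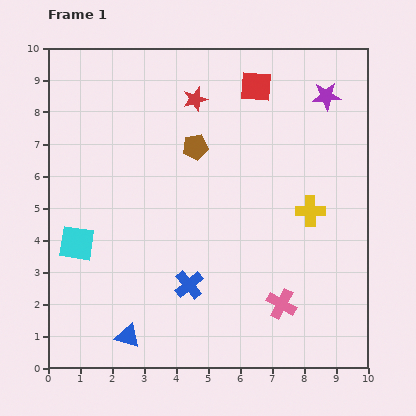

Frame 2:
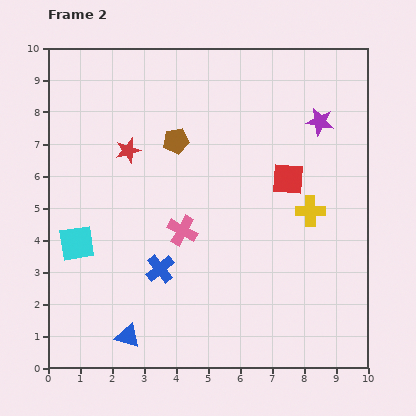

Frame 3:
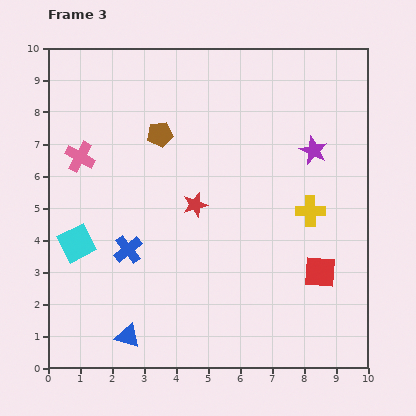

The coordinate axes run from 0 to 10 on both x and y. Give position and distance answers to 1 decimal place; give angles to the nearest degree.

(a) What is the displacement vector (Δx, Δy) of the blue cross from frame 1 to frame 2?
(-0.9, 0.5)

The blue cross was at (4.4, 2.6) in frame 1 and (3.5, 3.1) in frame 2.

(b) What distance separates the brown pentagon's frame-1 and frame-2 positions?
0.6

The brown pentagon moved from (4.6, 6.9) to (4.0, 7.1), a distance of √(0.6² + 0.2²) ≈ 0.6.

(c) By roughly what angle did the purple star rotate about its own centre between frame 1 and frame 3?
31° clockwise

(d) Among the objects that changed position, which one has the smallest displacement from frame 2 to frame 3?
the brown pentagon

(moved 0.5)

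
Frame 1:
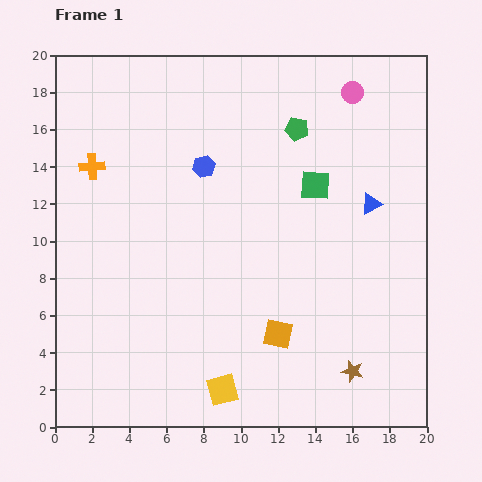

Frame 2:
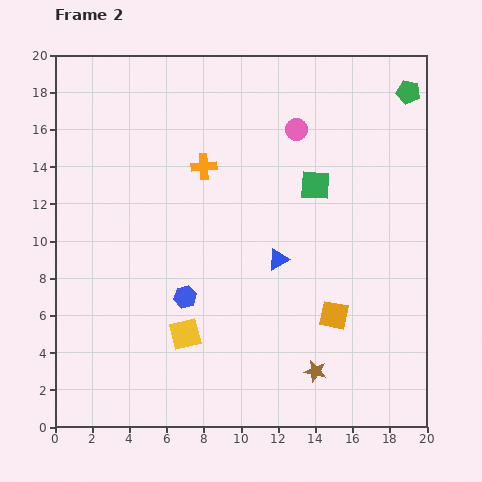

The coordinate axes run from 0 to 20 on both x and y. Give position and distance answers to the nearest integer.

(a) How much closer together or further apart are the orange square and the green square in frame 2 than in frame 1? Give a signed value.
-1

Distance in frame 1: 8. Distance in frame 2: 7.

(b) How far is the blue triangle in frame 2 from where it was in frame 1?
6

The blue triangle moved from (17, 12) to (12, 9), a distance of √(5² + 3²) ≈ 6.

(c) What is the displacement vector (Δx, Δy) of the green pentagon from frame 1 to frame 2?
(6, 2)

The green pentagon was at (13, 16) in frame 1 and (19, 18) in frame 2.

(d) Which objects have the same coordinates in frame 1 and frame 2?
the green square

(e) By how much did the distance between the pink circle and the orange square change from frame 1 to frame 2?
-4

Distance in frame 1: 14. Distance in frame 2: 10.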